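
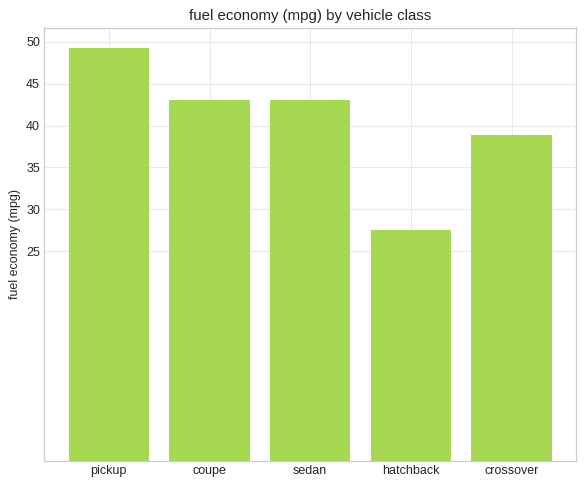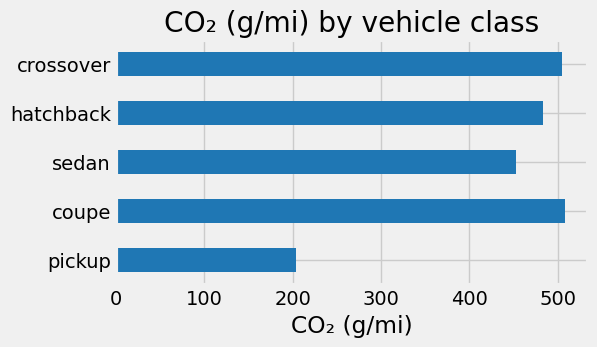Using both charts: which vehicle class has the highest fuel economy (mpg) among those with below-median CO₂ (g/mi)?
pickup

Chart 2 median CO₂ (g/mi) ≈ 500; below-median vehicle classes: pickup, sedan. Among those, pickup has the highest fuel economy (mpg) (≈ 50).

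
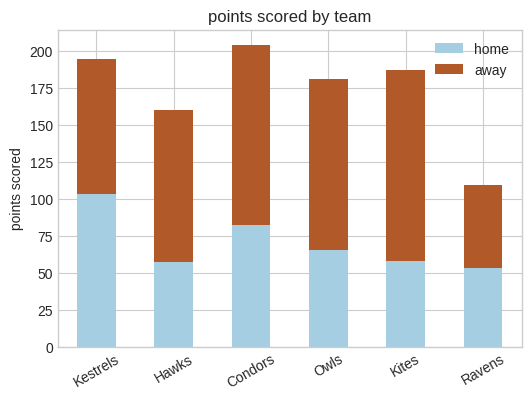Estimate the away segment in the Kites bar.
≈ 120

away top ≈ 180, bottom ≈ 60; segment ≈ 120.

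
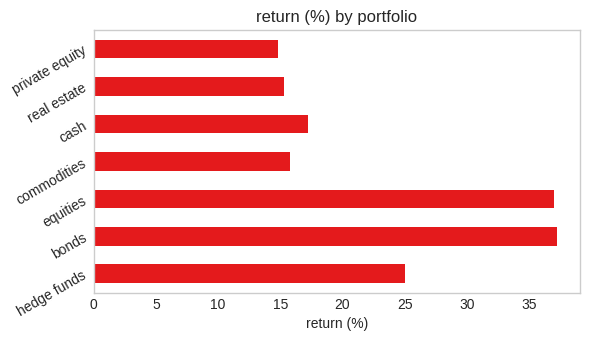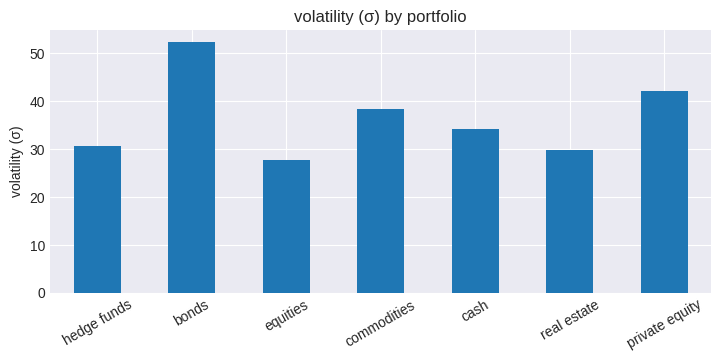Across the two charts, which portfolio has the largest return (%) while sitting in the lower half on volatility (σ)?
equities

Chart 2 median volatility (σ) ≈ 35; below-median portfolios: hedge funds, equities, real estate. Among those, equities has the highest return (%) (≈ 35).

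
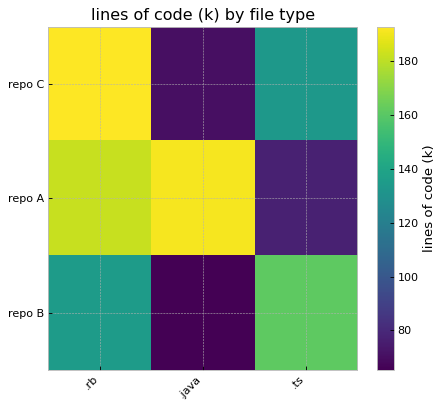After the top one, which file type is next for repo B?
.rb

Top 3 for repo B: .ts ≈ 160, .rb ≈ 140, .java ≈ 60.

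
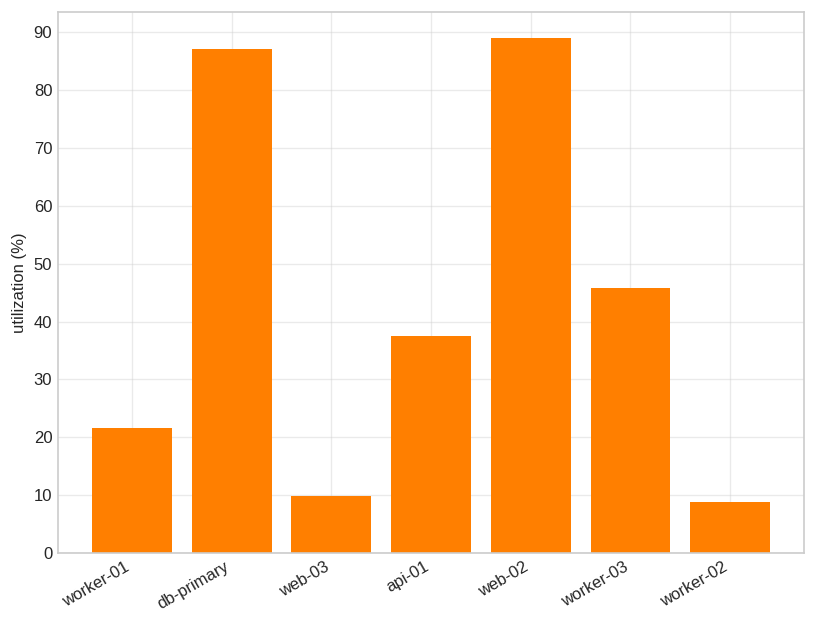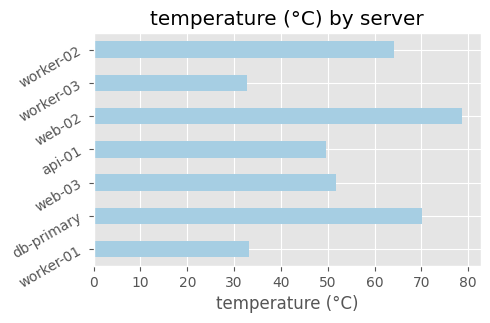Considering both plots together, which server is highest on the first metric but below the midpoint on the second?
worker-03

Chart 2 median temperature (°C) ≈ 50; below-median servers: worker-01, api-01, worker-03. Among those, worker-03 has the highest utilization (%) (≈ 50).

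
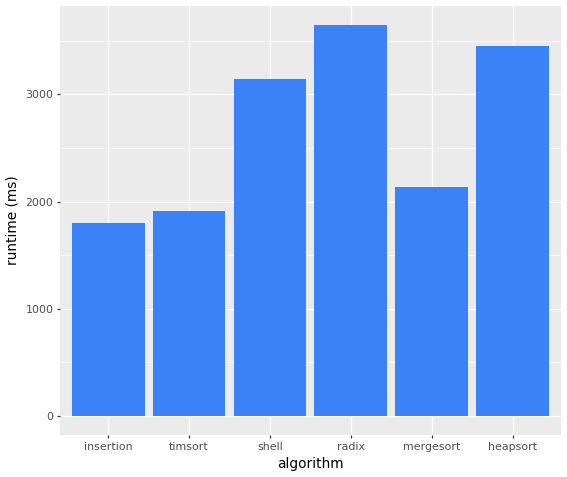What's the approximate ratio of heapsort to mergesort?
heapsort ≈ 3500, mergesort ≈ 2000; 3500/2000 ≈ 1.75.

≈ 1.75×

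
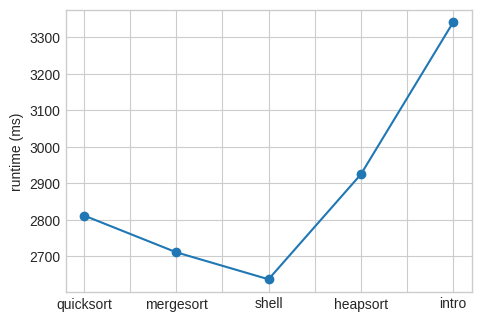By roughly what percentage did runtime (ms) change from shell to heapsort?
≈ +11.5%

shell ≈ 2600, heapsort ≈ 2900; (2900 − 2600) / 2600 ≈ +11.5%.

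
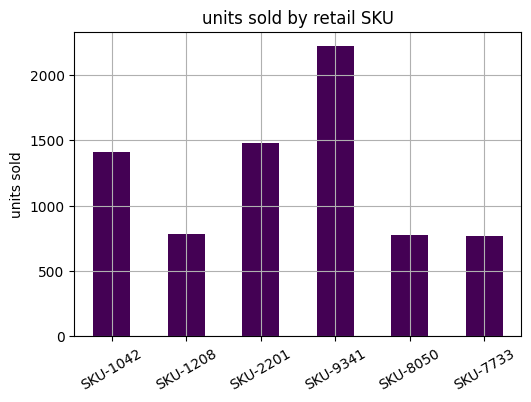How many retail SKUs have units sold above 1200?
Above 1200: SKU-1042, SKU-2201, SKU-9341.

3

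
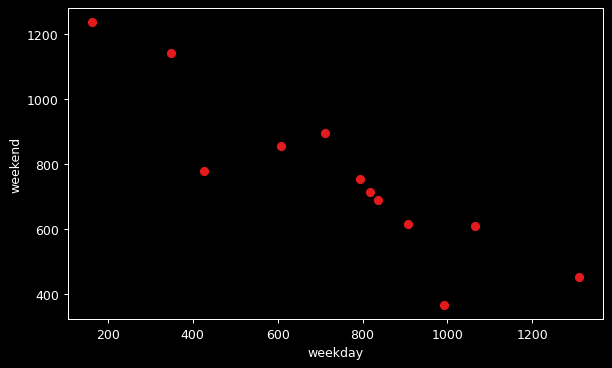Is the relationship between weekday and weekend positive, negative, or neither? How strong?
negative, strong

Points are negatively correlated; strong (|r| ≈ 0.9).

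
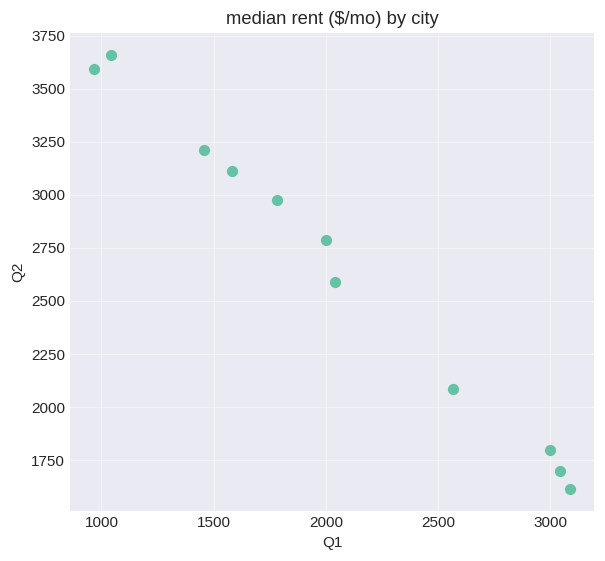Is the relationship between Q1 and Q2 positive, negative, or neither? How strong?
Points are negatively correlated; strong (|r| ≈ 1.0).

negative, strong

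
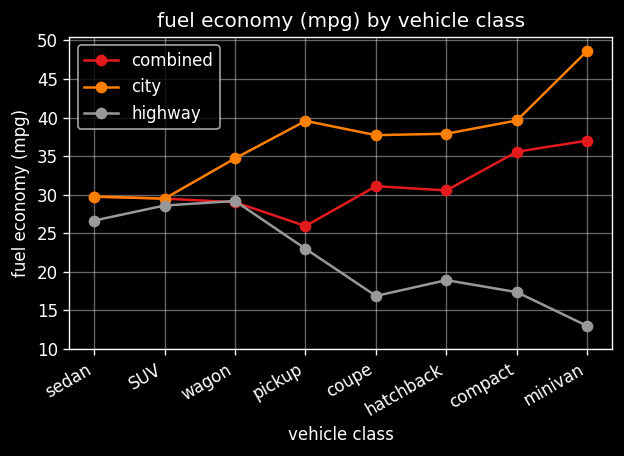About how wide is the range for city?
≈ 20

Max minivan ≈ 50, min SUV ≈ 30; range ≈ 20.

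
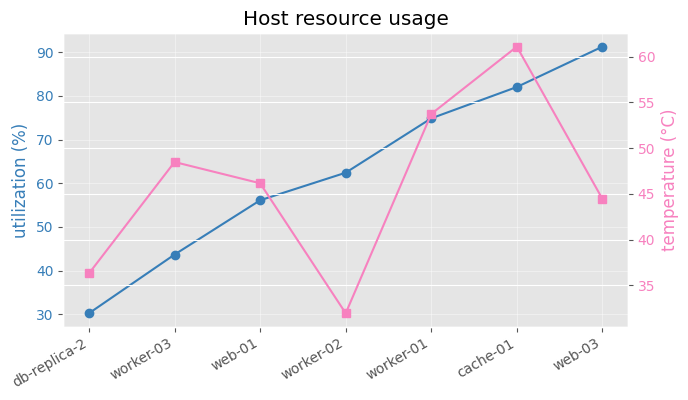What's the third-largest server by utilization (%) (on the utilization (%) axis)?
Top 4 (on the utilization (%) axis): web-03 ≈ 90, cache-01 ≈ 80, worker-01 ≈ 70, worker-02 ≈ 60.

worker-01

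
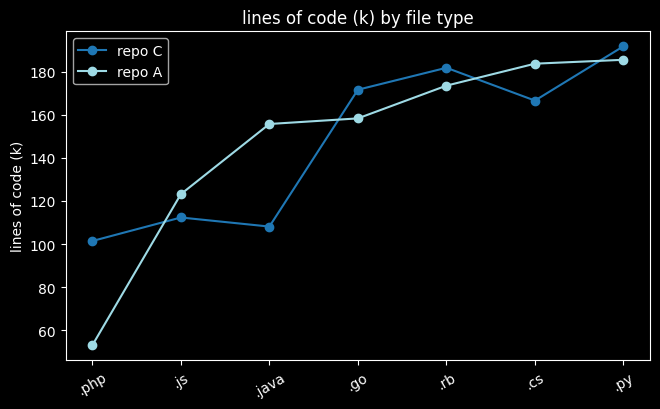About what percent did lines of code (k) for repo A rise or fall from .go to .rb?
≈ +12.5%

.go ≈ 160, .rb ≈ 180; (180 − 160) / 160 ≈ +12.5%.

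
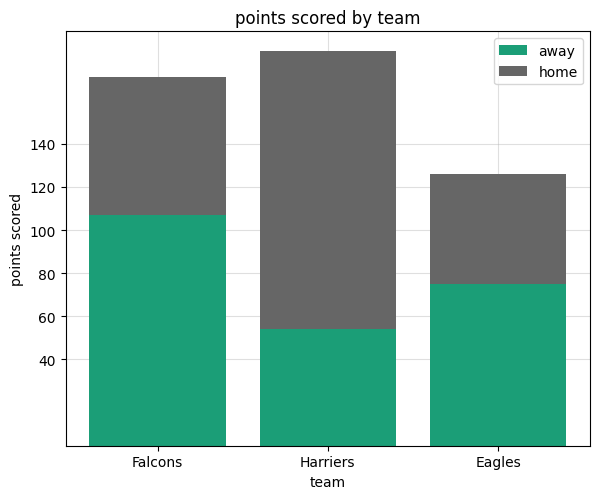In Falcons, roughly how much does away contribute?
≈ 100

away top ≈ 100, bottom ≈ 0; segment ≈ 100.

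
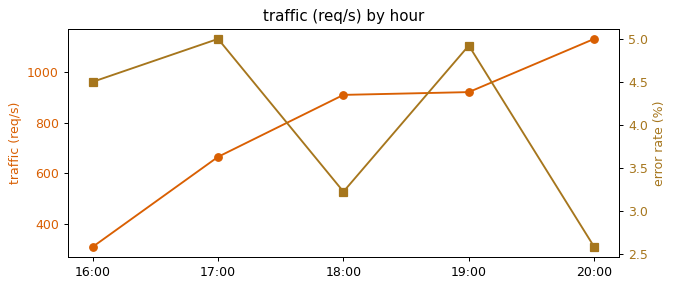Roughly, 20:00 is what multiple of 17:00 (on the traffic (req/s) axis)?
≈ 1.57×

20:00 ≈ 1100, 17:00 ≈ 700; 1100/700 ≈ 1.57.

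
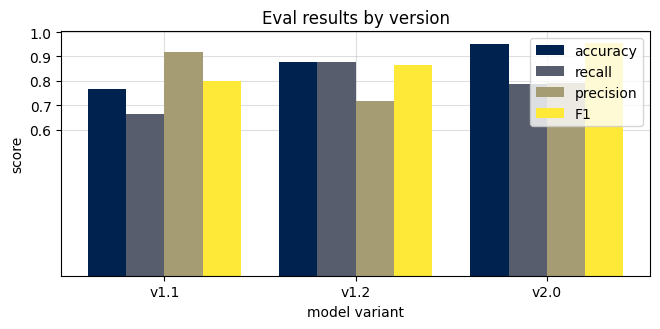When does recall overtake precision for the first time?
v1.1: recall ≈ 0.7 vs precision ≈ 0.9 (not yet); v1.2: recall ≈ 0.9 vs precision ≈ 0.7 (first crossover).

v1.2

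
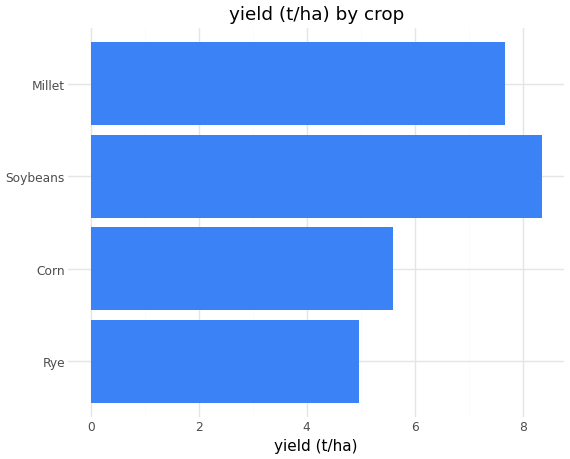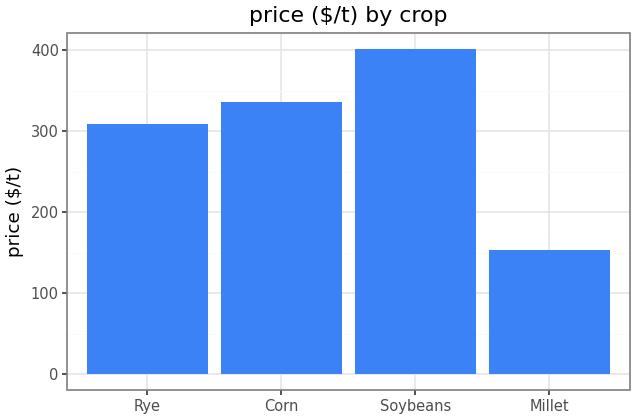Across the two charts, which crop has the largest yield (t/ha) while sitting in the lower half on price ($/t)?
Millet

Chart 2 median price ($/t) ≈ 300; below-median crops: Rye, Millet. Among those, Millet has the highest yield (t/ha) (≈ 8).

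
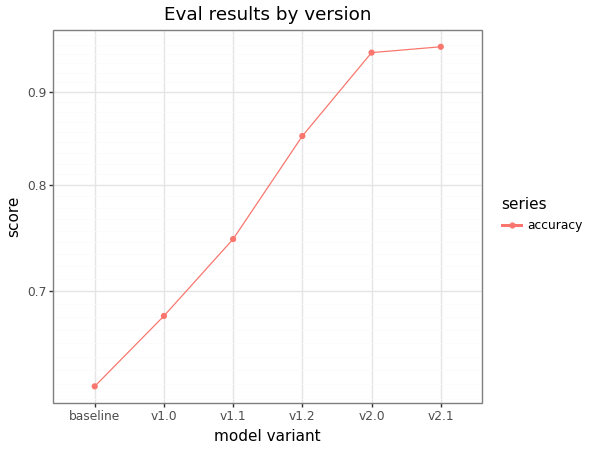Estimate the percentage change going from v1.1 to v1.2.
v1.1 ≈ 0.75, v1.2 ≈ 0.85; (0.85 − 0.75) / 0.75 ≈ +13.3%.

≈ +13.3%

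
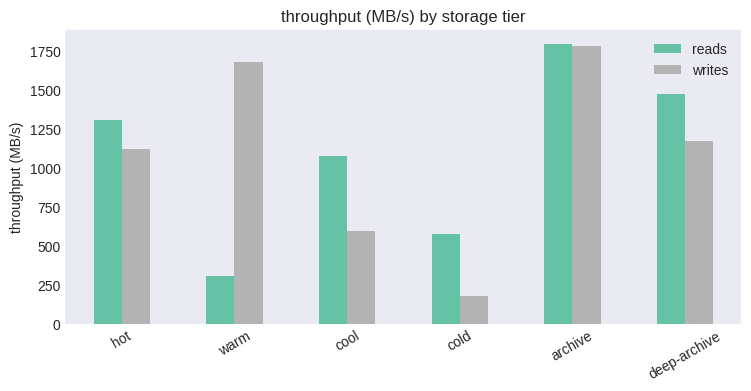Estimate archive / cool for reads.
≈ 1.8×

archive ≈ 1800, cool ≈ 1000; 1800/1000 ≈ 1.8.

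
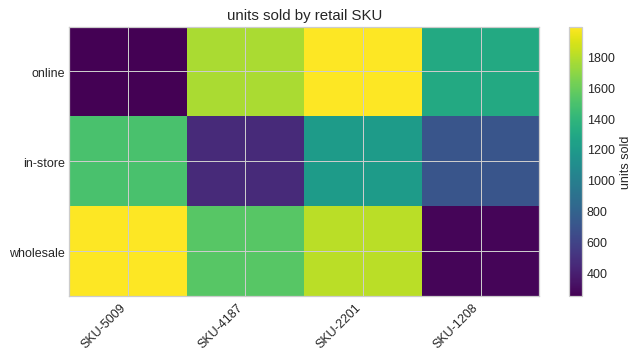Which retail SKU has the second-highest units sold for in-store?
SKU-2201

Top 3 for in-store: SKU-5009 ≈ 1400, SKU-2201 ≈ 1200, SKU-1208 ≈ 800.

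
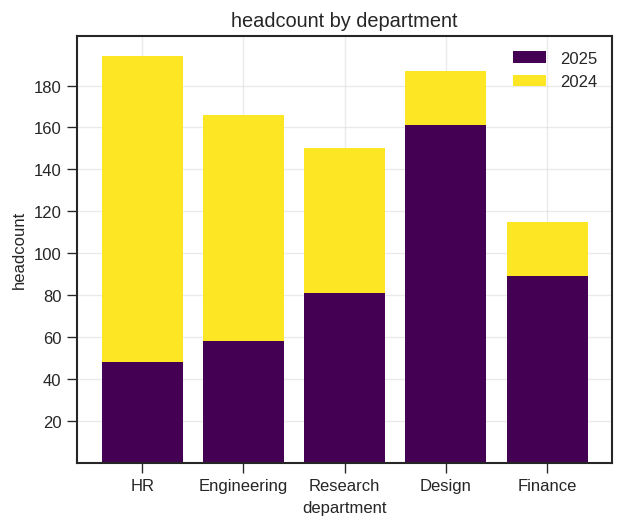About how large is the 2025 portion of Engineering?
≈ 60

2025 top ≈ 60, bottom ≈ 0; segment ≈ 60.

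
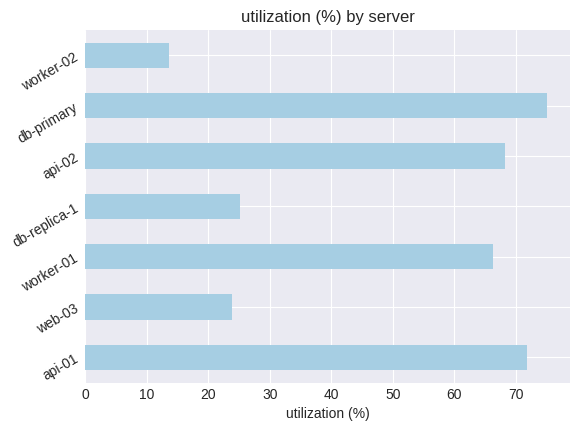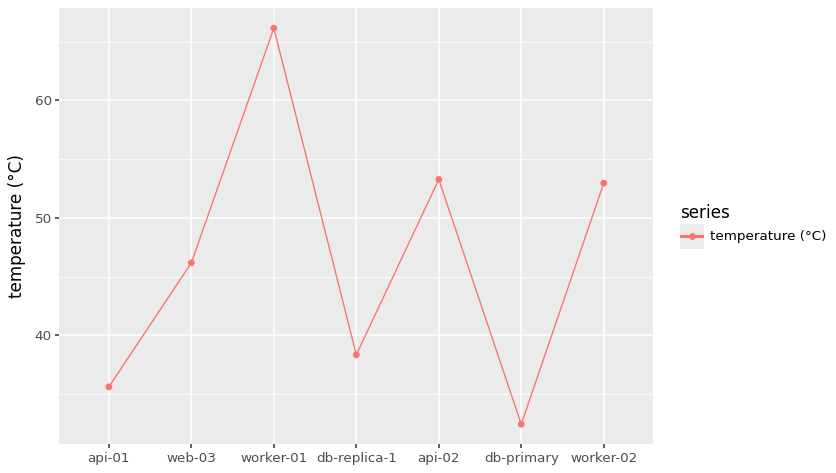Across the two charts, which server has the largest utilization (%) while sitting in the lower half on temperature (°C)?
db-primary

Chart 2 median temperature (°C) ≈ 50; below-median servers: api-01, db-replica-1, db-primary. Among those, db-primary has the highest utilization (%) (≈ 80).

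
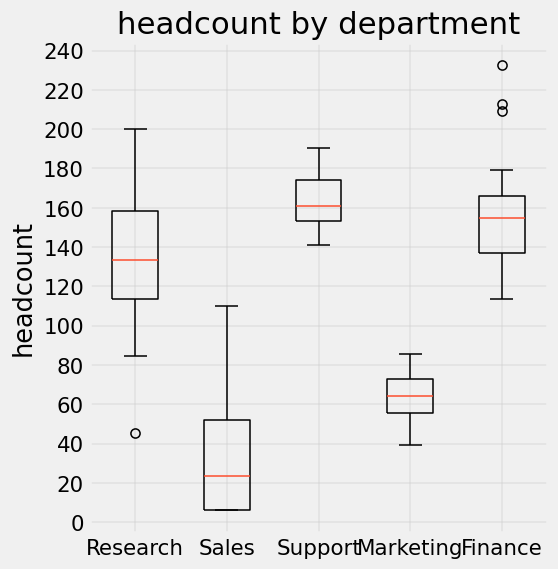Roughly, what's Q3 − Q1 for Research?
Q3 ≈ 160, Q1 ≈ 120; IQR ≈ 40.

≈ 40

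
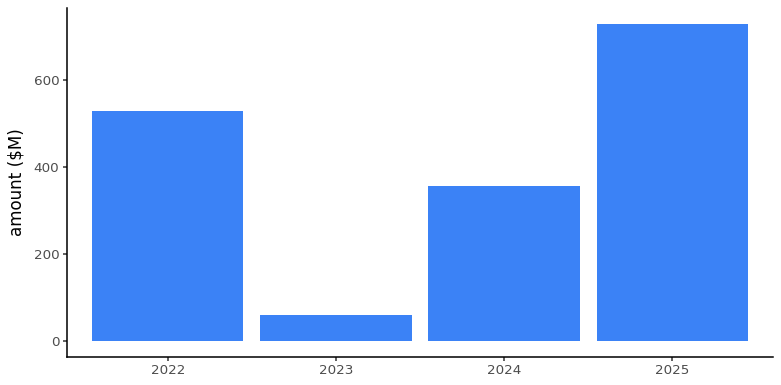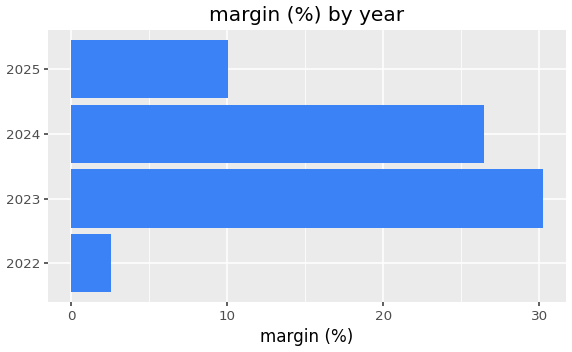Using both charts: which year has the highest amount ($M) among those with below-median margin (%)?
2025

Chart 2 median margin (%) ≈ 20; below-median years: 2022, 2025. Among those, 2025 has the highest amount ($M) (≈ 700).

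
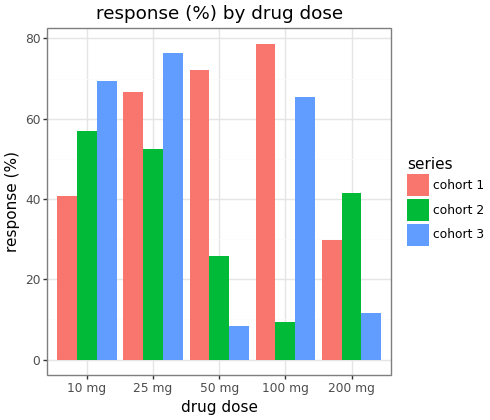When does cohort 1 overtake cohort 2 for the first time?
25 mg

10 mg: cohort 1 ≈ 40 vs cohort 2 ≈ 60 (not yet); 25 mg: cohort 1 ≈ 70 vs cohort 2 ≈ 50 (first crossover).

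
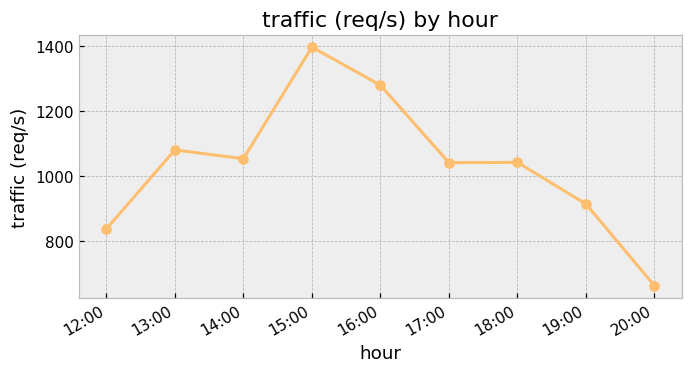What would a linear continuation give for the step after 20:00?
≈ 550

Last three: 1000, 900, 700 → slope ≈ -150/step → next ≈ 550.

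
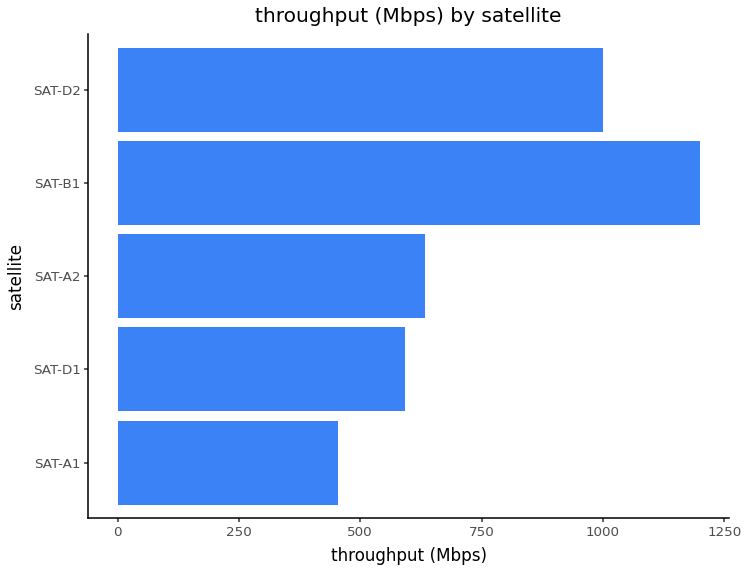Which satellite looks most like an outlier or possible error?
SAT-B1

SAT-B1 ≈ 1200; the rest sit between ≈ 500 and ≈ 1000.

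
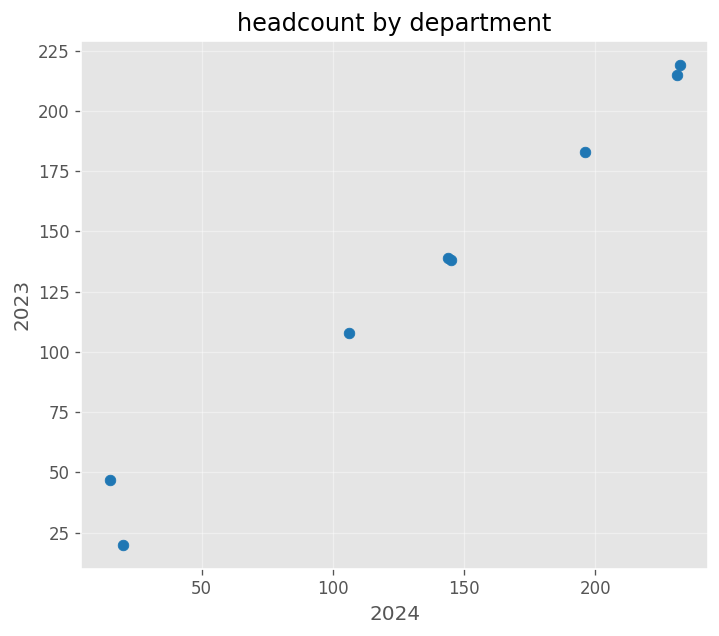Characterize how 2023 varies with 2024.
Points are positively correlated; strong (|r| ≈ 1.0).

positive, strong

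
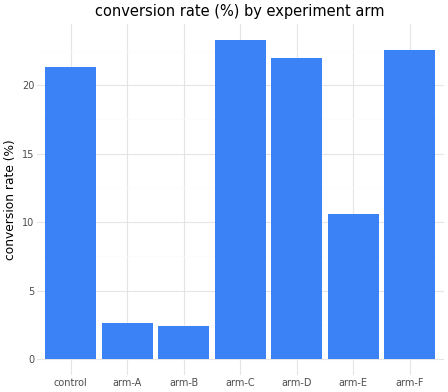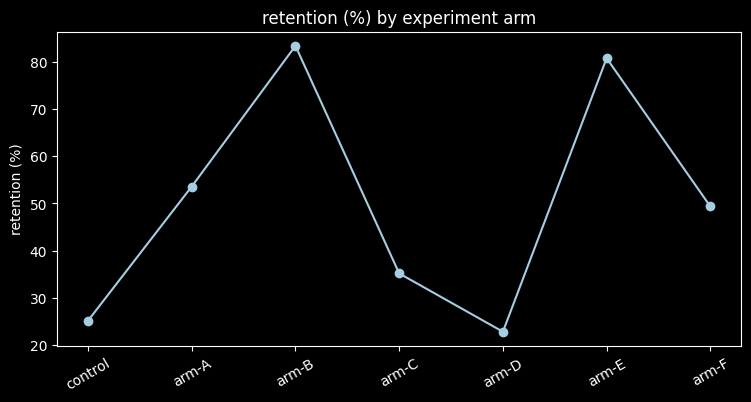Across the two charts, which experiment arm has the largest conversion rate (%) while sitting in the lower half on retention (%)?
Chart 2 median retention (%) ≈ 50; below-median experiment arms: control, arm-C, arm-D. Among those, arm-C has the highest conversion rate (%) (≈ 25).

arm-C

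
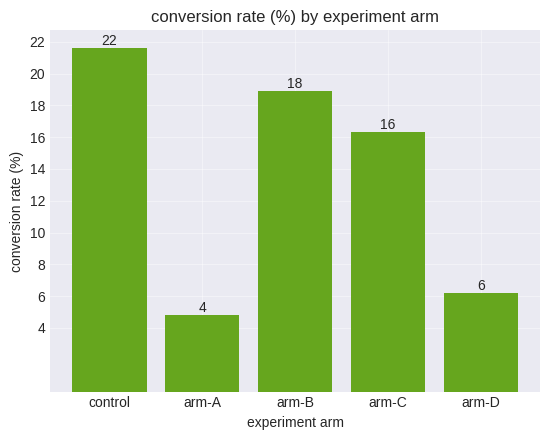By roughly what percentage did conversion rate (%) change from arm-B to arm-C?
arm-B ≈ 18, arm-C ≈ 16; (16 − 18) / 18 ≈ -11.1%.

≈ -11.1%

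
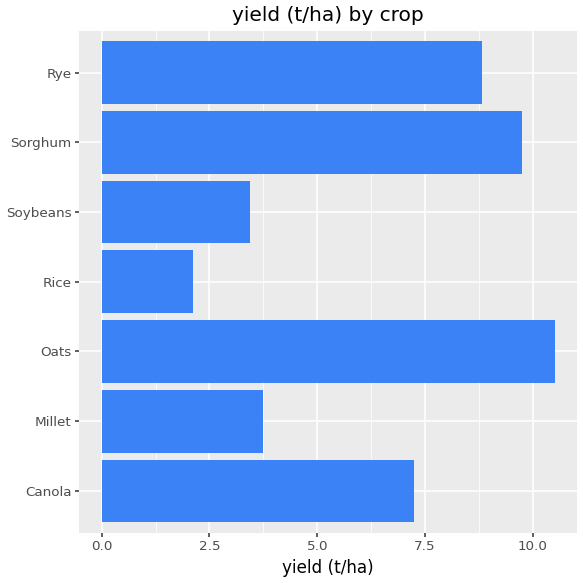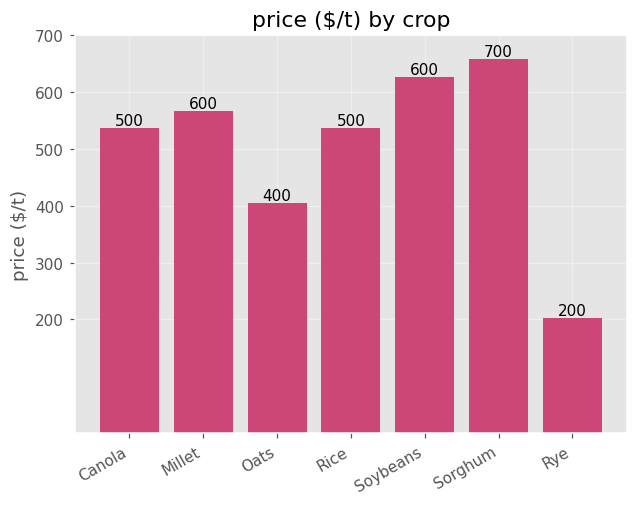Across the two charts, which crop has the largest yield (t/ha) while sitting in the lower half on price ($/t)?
Chart 2 median price ($/t) ≈ 500; below-median crops: Canola, Oats, Rye. Among those, Oats has the highest yield (t/ha) (≈ 11).

Oats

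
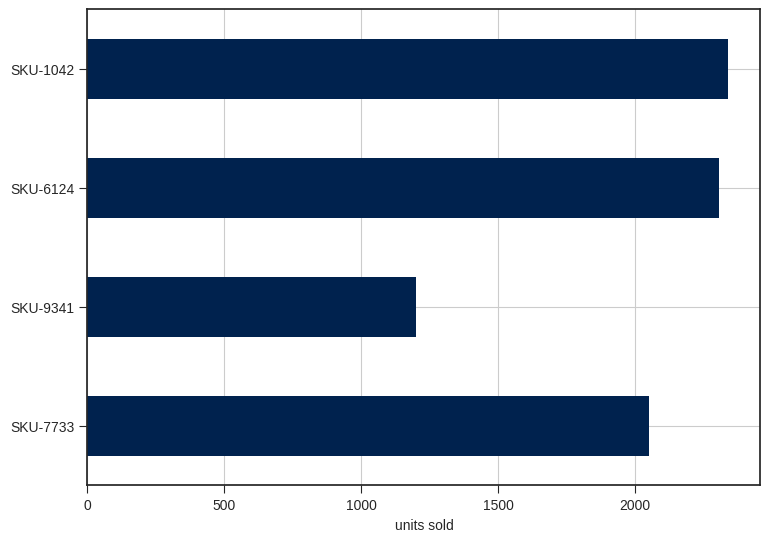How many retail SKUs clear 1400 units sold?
3

Above 1400: SKU-7733, SKU-6124, SKU-1042.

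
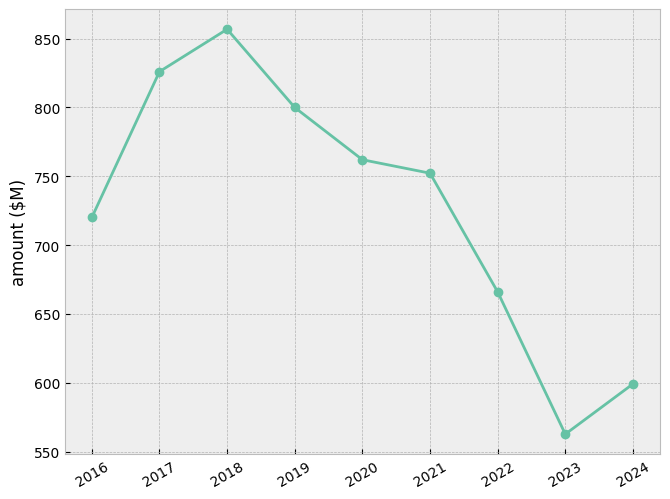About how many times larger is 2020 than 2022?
≈ 1.11×

2020 ≈ 750, 2022 ≈ 675; 750/675 ≈ 1.11.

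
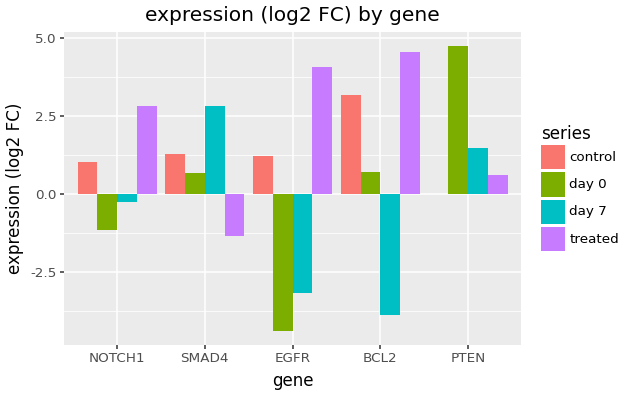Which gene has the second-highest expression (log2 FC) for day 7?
Top 3 for day 7: SMAD4 ≈ 3, PTEN ≈ 1, NOTCH1 ≈ 0.

PTEN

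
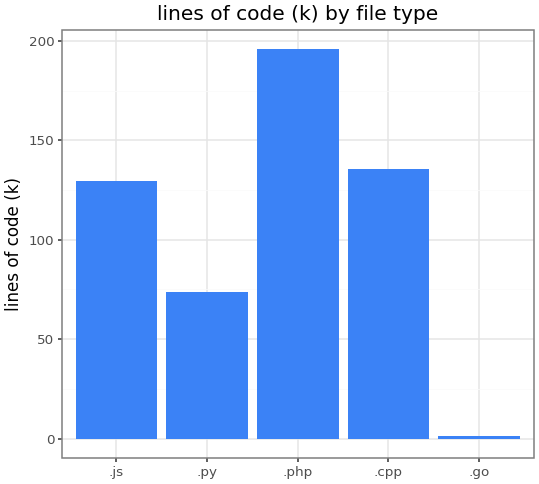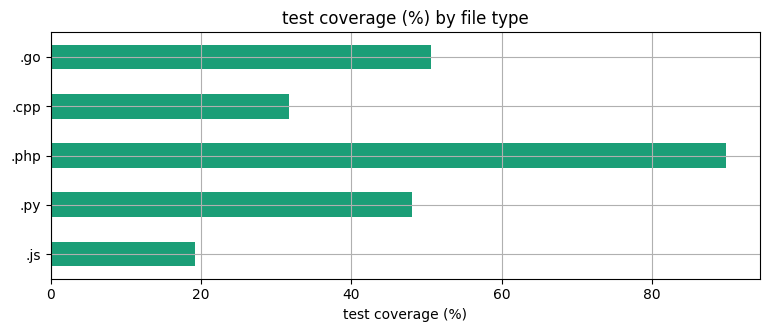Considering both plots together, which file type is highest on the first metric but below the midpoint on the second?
.cpp

Chart 2 median test coverage (%) ≈ 50; below-median file types: .js, .cpp. Among those, .cpp has the highest lines of code (k) (≈ 140).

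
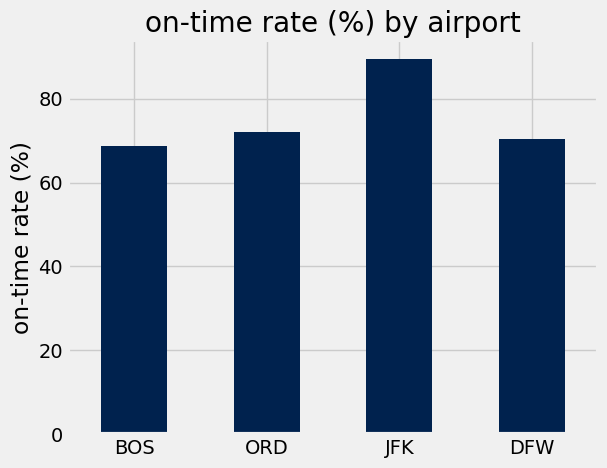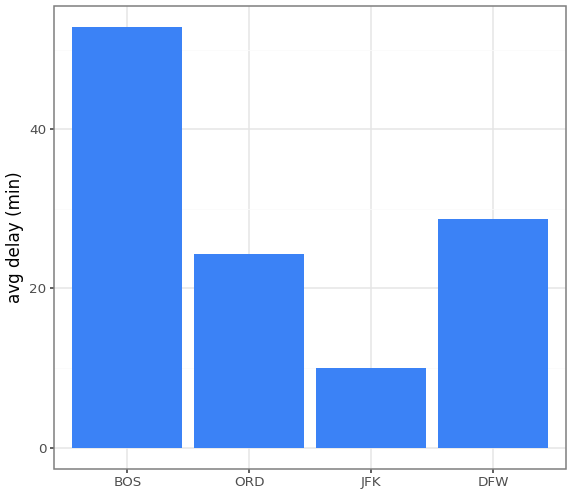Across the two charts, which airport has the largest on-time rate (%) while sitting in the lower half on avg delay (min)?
Chart 2 median avg delay (min) ≈ 25; below-median airports: ORD, JFK. Among those, JFK has the highest on-time rate (%) (≈ 90).

JFK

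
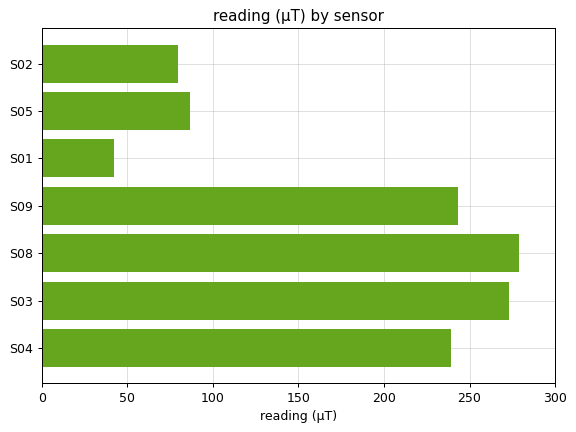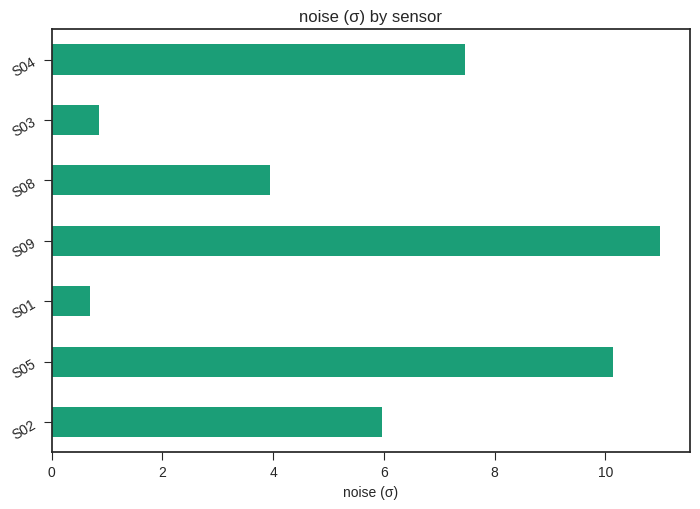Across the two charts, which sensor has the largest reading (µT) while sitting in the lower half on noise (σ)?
Chart 2 median noise (σ) ≈ 6; below-median sensors: S01, S08, S03. Among those, S08 has the highest reading (µT) (≈ 300).

S08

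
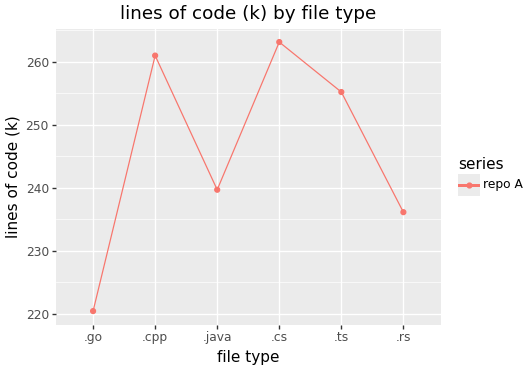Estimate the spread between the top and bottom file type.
≈ 45

Max .cs ≈ 265, min .go ≈ 220; range ≈ 45.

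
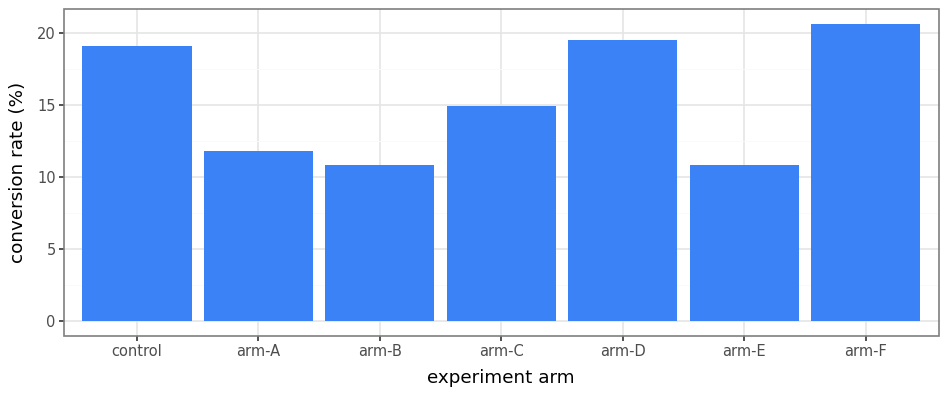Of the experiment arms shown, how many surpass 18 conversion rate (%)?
Above 18: control, arm-D, arm-F.

3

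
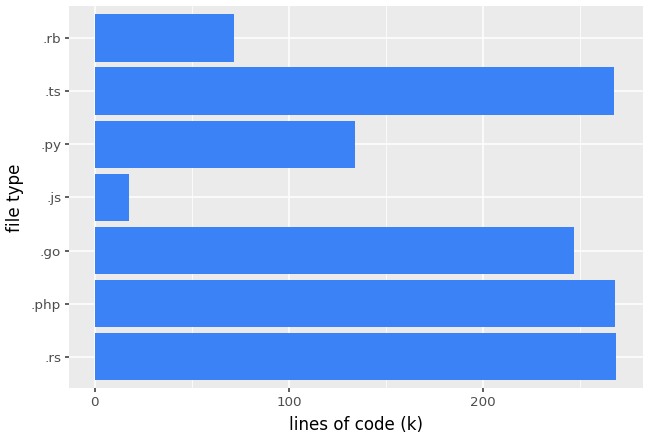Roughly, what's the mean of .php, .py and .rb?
≈ 158

(275 + 125 + 75) / 3 ≈ 158.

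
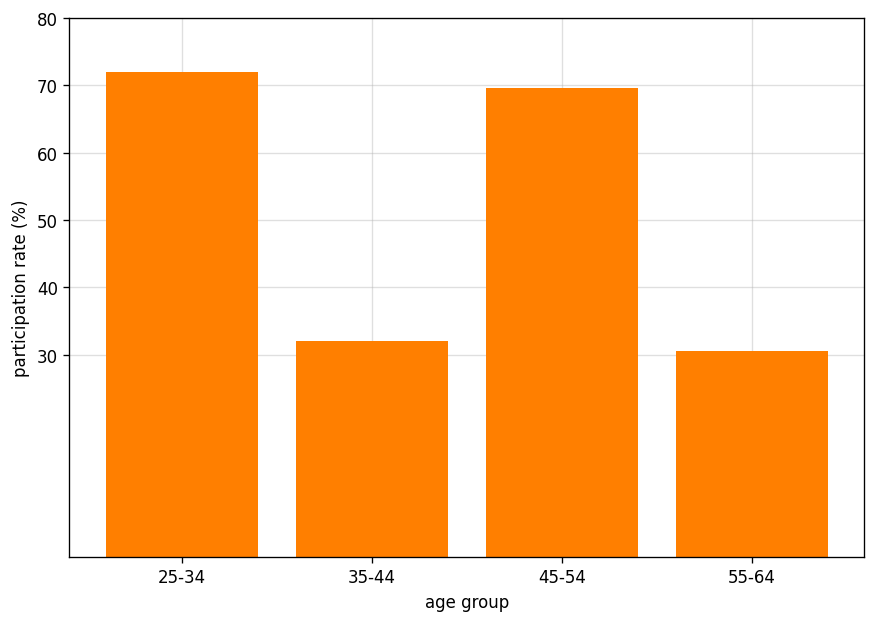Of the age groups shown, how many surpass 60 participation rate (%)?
2

Above 60: 25-34, 45-54.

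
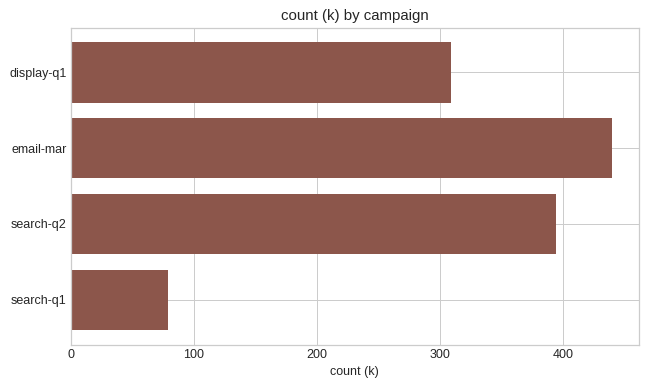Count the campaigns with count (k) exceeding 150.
3

Above 150: display-q1, email-mar, search-q2.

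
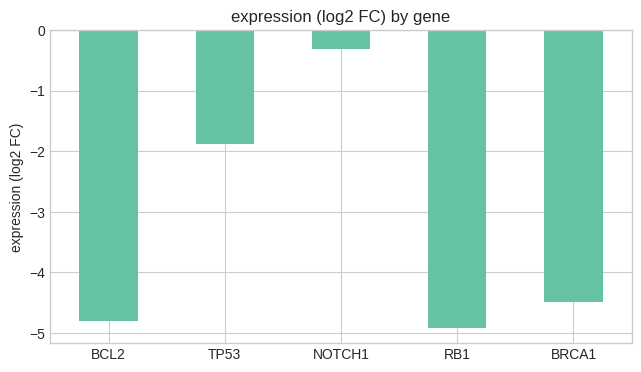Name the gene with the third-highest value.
Top 4: NOTCH1 ≈ -0.5, TP53 ≈ -2.0, BRCA1 ≈ -4.5, BCL2 ≈ -5.0.

BRCA1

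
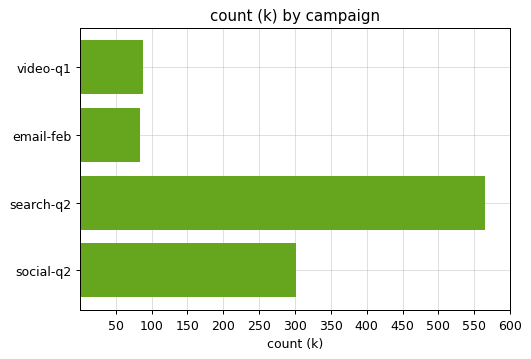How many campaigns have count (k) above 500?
Above 500: search-q2.

1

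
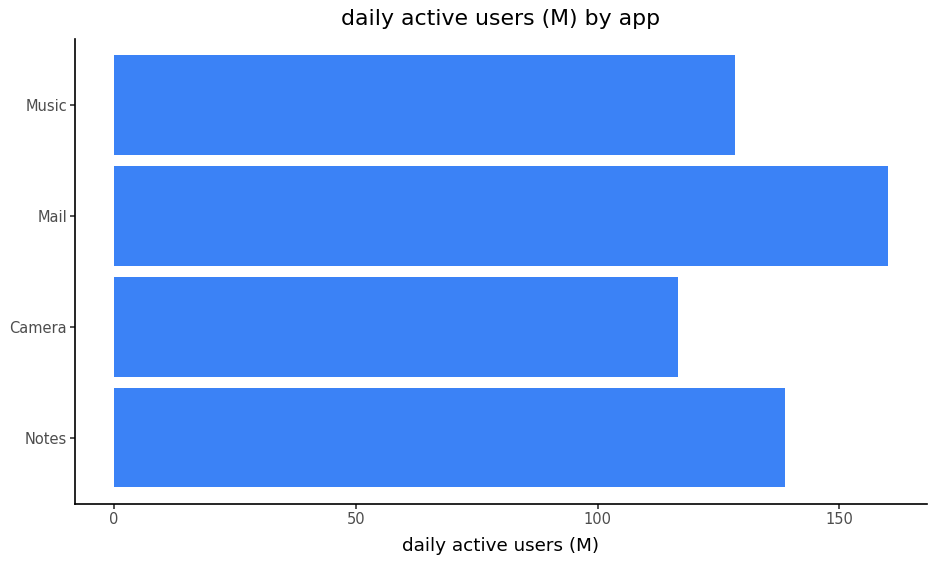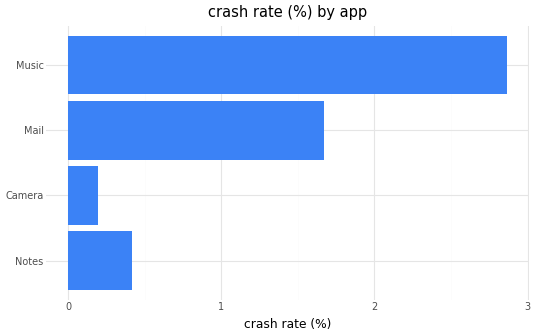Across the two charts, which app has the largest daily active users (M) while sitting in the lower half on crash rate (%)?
Notes

Chart 2 median crash rate (%) ≈ 1; below-median apps: Notes, Camera. Among those, Notes has the highest daily active users (M) (≈ 140).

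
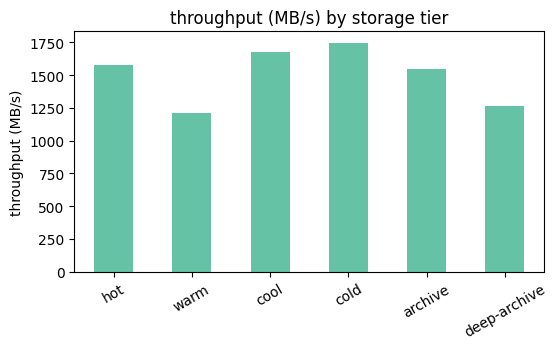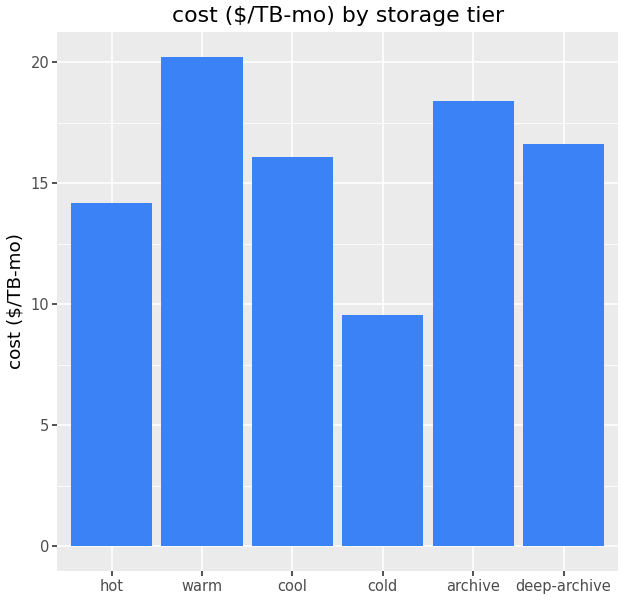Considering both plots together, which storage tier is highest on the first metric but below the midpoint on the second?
cold

Chart 2 median cost ($/TB-mo) ≈ 16; below-median storage tiers: hot, cool, cold. Among those, cold has the highest throughput (MB/s) (≈ 1800).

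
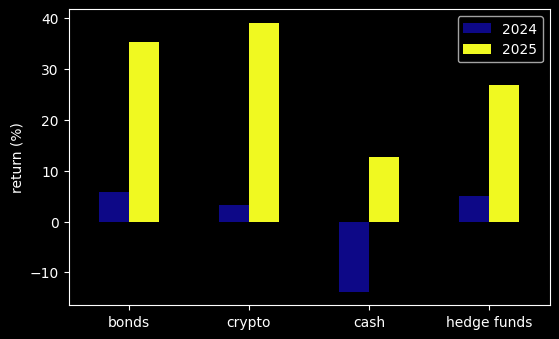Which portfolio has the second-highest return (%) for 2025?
Top 3 for 2025: crypto ≈ 40, bonds ≈ 35, hedge funds ≈ 25.

bonds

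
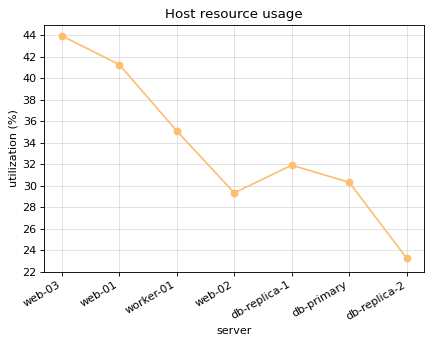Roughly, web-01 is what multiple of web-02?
≈ 1.4×

web-01 ≈ 42, web-02 ≈ 30; 42/30 ≈ 1.4.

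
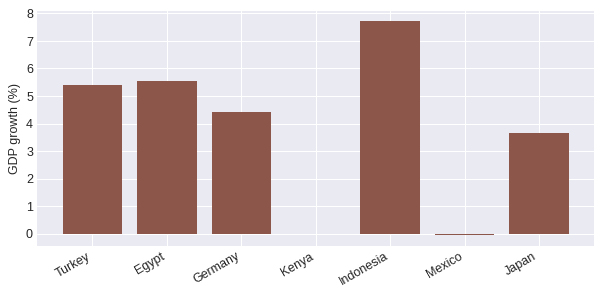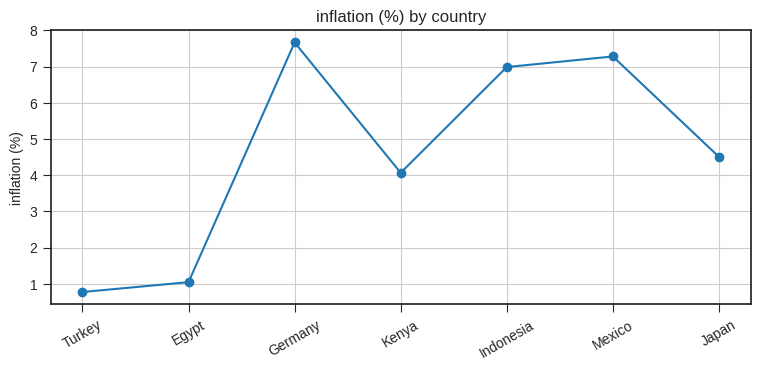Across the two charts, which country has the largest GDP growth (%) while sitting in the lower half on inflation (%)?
Egypt

Chart 2 median inflation (%) ≈ 5; below-median countries: Turkey, Egypt, Kenya. Among those, Egypt has the highest GDP growth (%) (≈ 6).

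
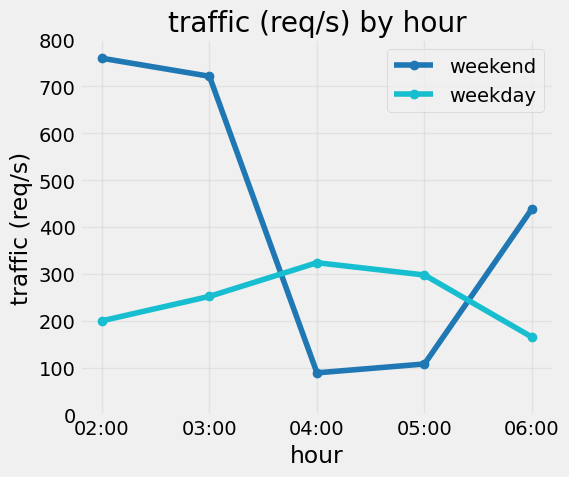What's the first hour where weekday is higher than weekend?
04:00

03:00: weekday ≈ 300 vs weekend ≈ 700 (not yet); 04:00: weekday ≈ 300 vs weekend ≈ 100 (first crossover).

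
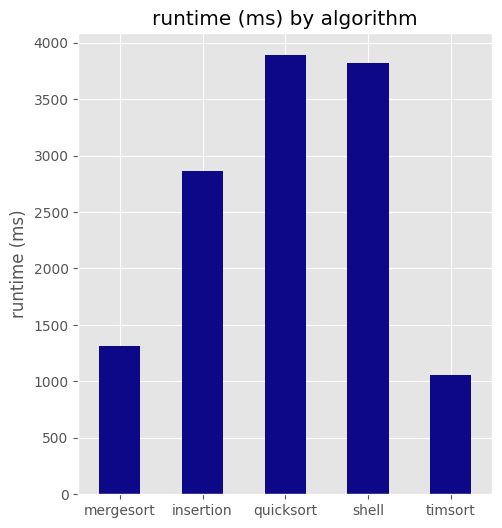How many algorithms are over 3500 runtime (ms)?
Above 3500: quicksort, shell.

2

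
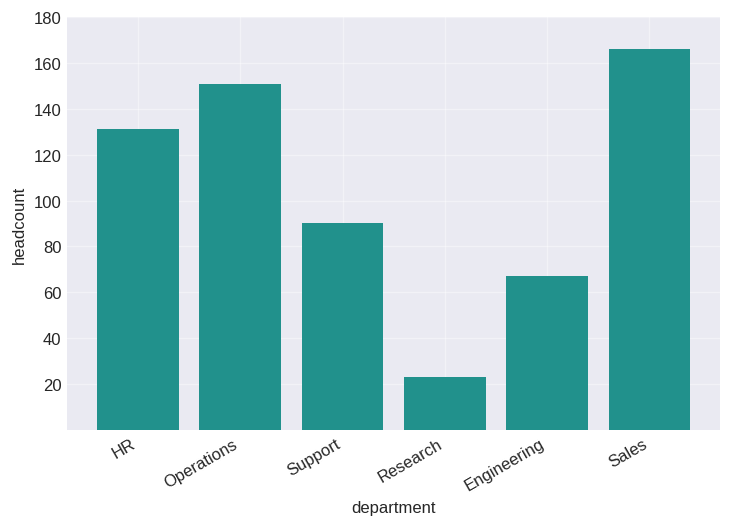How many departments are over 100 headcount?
3

Above 100: HR, Operations, Sales.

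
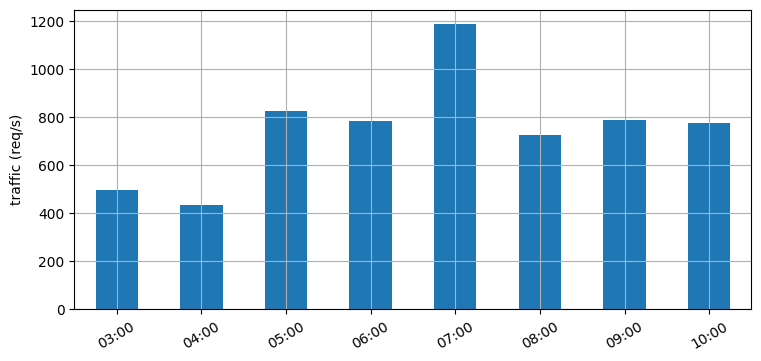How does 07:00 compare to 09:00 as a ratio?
07:00 ≈ 1200, 09:00 ≈ 800; 1200/800 ≈ 1.5.

≈ 1.5×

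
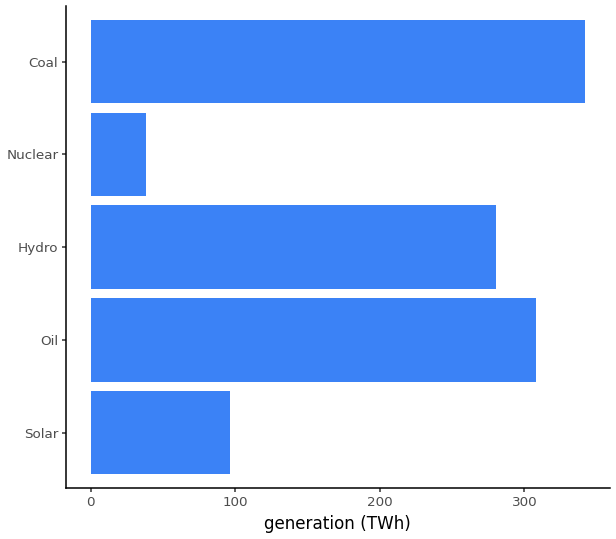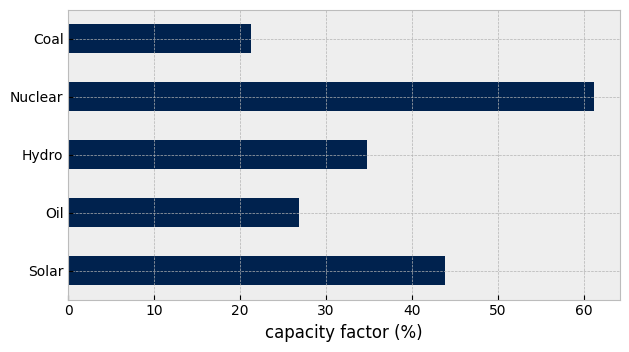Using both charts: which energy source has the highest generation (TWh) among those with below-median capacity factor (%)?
Chart 2 median capacity factor (%) ≈ 30; below-median energy sources: Oil, Coal. Among those, Coal has the highest generation (TWh) (≈ 350).

Coal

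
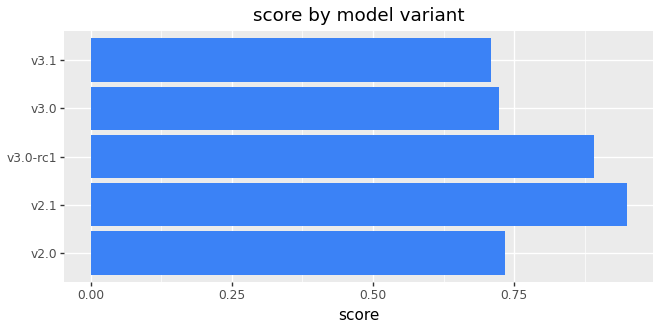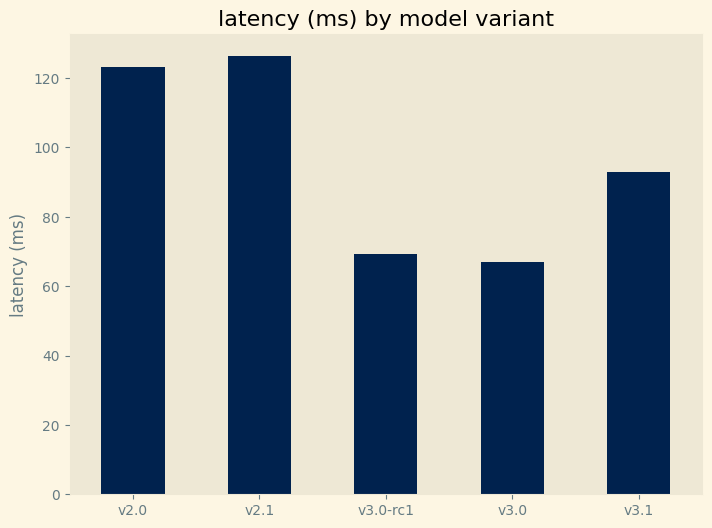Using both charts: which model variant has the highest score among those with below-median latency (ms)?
Chart 2 median latency (ms) ≈ 100; below-median model variants: v3.0-rc1, v3.0. Among those, v3.0-rc1 has the highest score (≈ 0.9).

v3.0-rc1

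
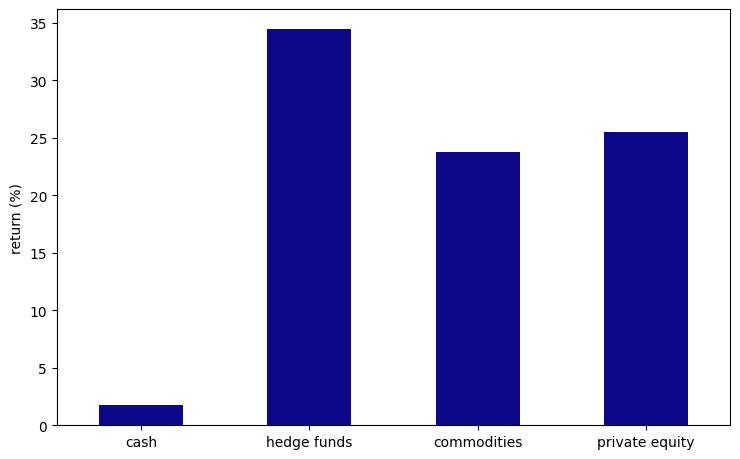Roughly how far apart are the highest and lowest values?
Max hedge funds ≈ 35, min cash ≈ 0; range ≈ 35.

≈ 35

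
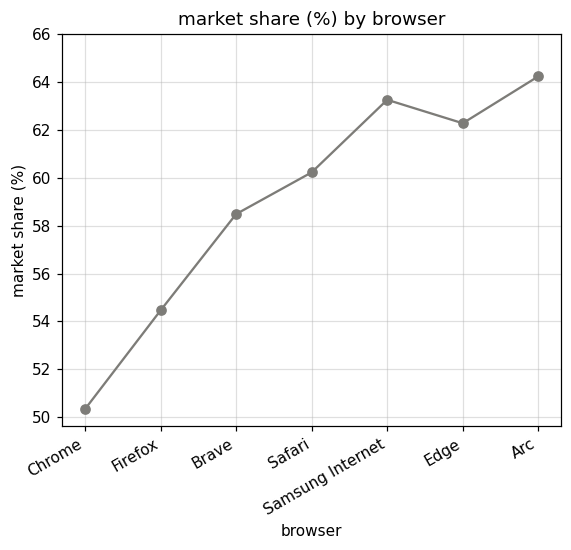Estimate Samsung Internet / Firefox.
Samsung Internet ≈ 64, Firefox ≈ 54; 64/54 ≈ 1.19.

≈ 1.19×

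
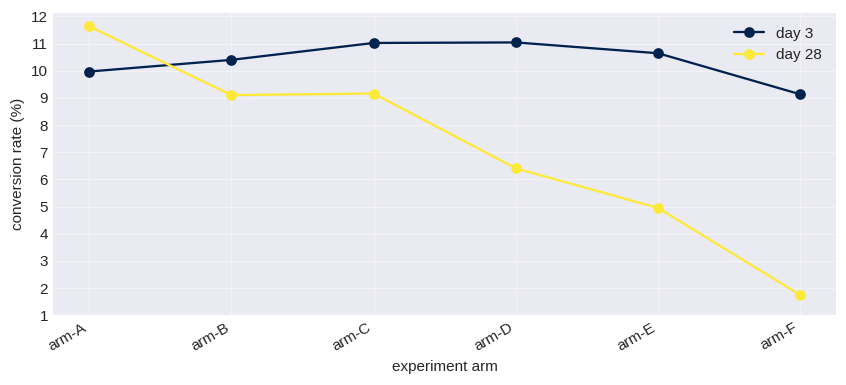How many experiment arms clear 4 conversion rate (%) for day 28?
5

Above 4: arm-A, arm-B, arm-C, arm-D, arm-E.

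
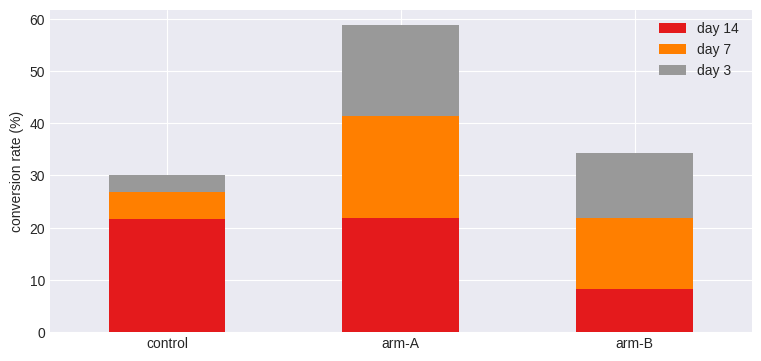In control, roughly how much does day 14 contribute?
≈ 20

day 14 top ≈ 20, bottom ≈ 0; segment ≈ 20.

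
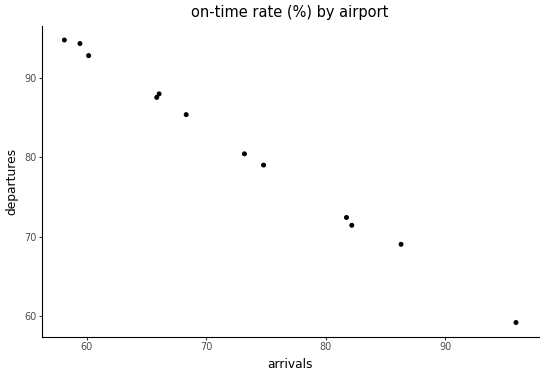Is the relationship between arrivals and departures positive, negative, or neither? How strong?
Points are negatively correlated; strong (|r| ≈ 1.0).

negative, strong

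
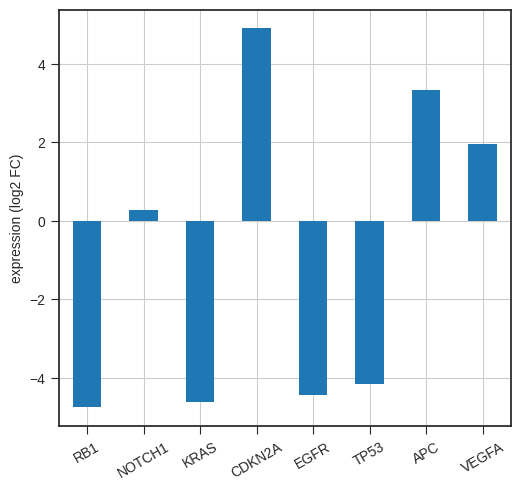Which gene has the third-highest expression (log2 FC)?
Top 4: CDKN2A ≈ 5, APC ≈ 3, VEGFA ≈ 2, NOTCH1 ≈ 0.

VEGFA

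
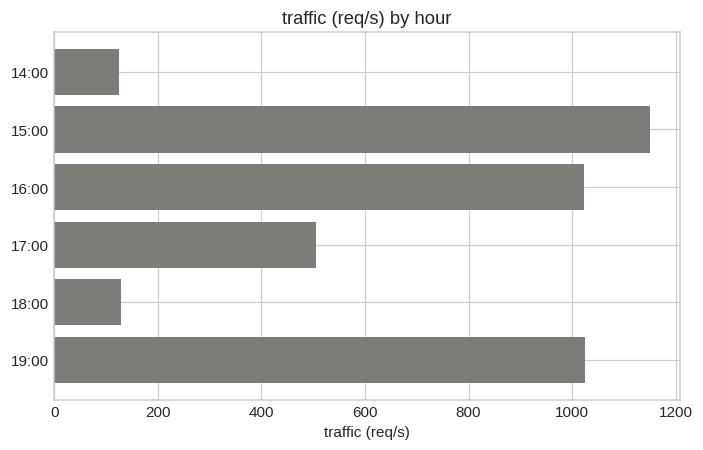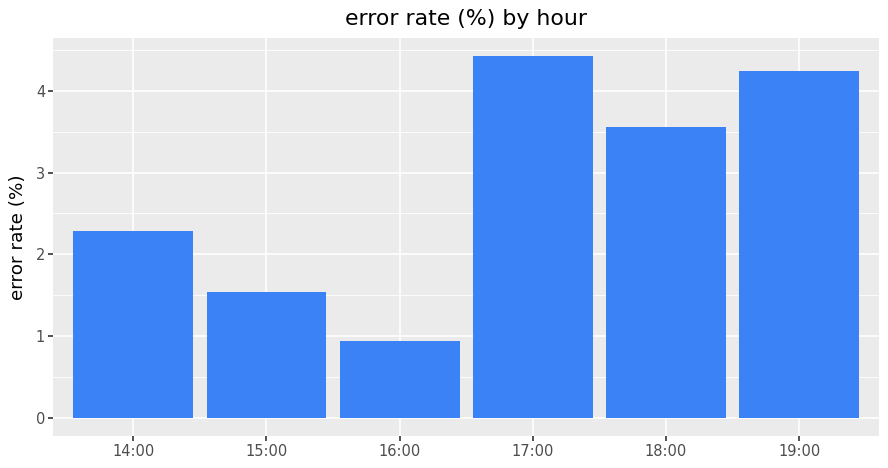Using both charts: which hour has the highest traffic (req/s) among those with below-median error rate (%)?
15:00

Chart 2 median error rate (%) ≈ 3; below-median hours: 14:00, 15:00, 16:00. Among those, 15:00 has the highest traffic (req/s) (≈ 1200).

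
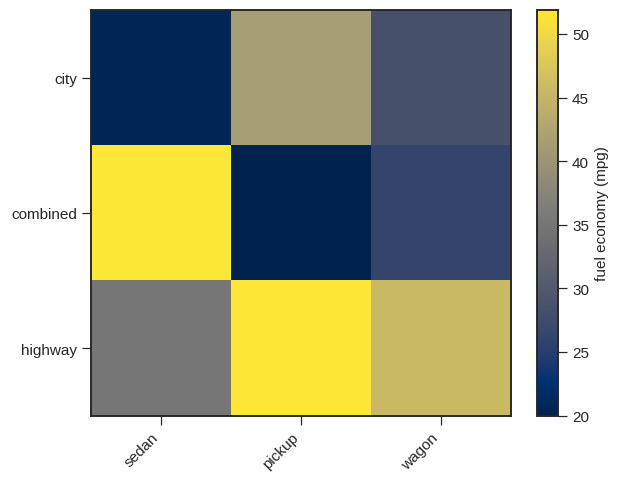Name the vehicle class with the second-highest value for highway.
Top 3 for highway: pickup ≈ 50, wagon ≈ 45, sedan ≈ 35.

wagon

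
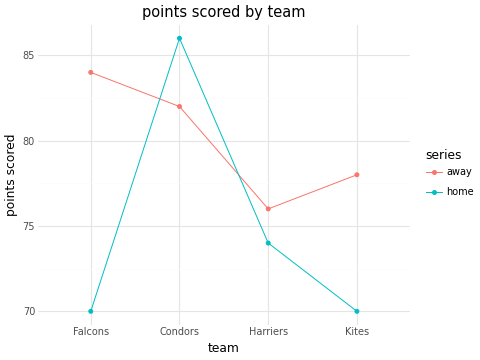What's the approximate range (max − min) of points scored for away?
≈ 8

Max Falcons ≈ 84, min Harriers ≈ 76; range ≈ 8.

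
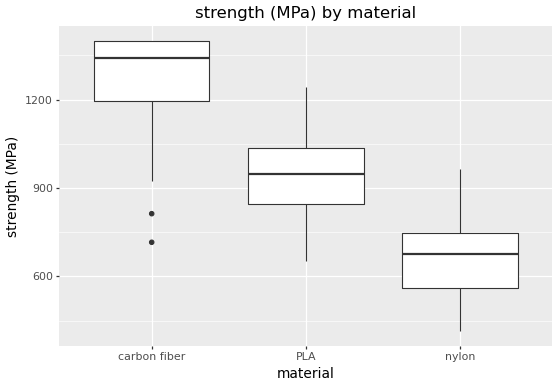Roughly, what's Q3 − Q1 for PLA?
Q3 ≈ 1000, Q1 ≈ 800; IQR ≈ 200.

≈ 200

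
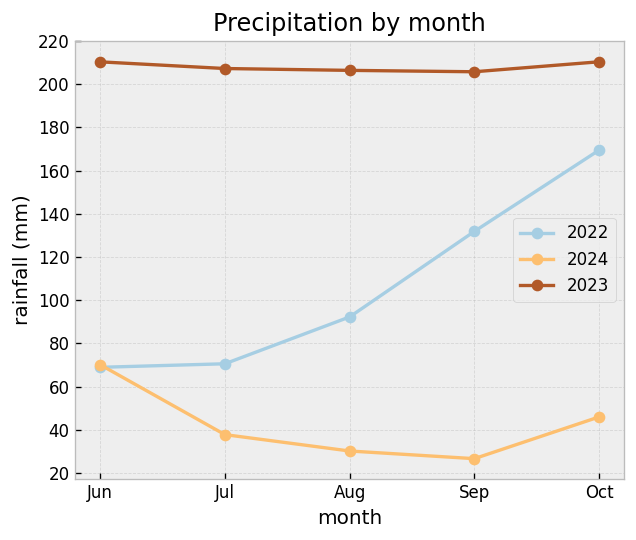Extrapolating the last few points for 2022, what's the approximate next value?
Last three: 100, 140, 160 → slope ≈ 30/step → next ≈ 190.

≈ 190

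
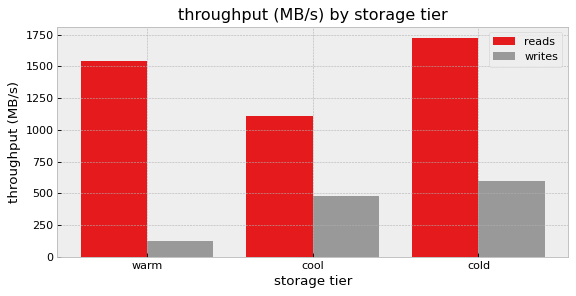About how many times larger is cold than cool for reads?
cold ≈ 1800, cool ≈ 1200; 1800/1200 ≈ 1.5.

≈ 1.5×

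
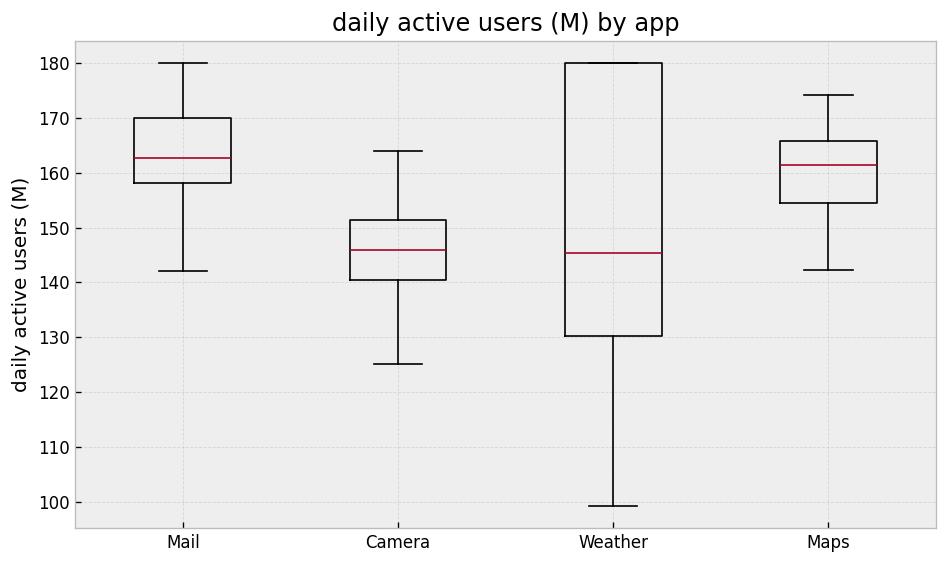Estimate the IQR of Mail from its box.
Q3 ≈ 170, Q1 ≈ 158; IQR ≈ 12.

≈ 12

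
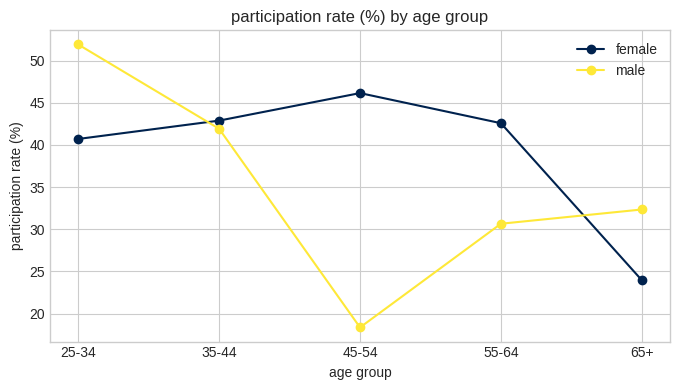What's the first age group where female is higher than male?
25-34: female ≈ 40 vs male ≈ 50 (not yet); 35-44: female ≈ 45 vs male ≈ 40 (first crossover).

35-44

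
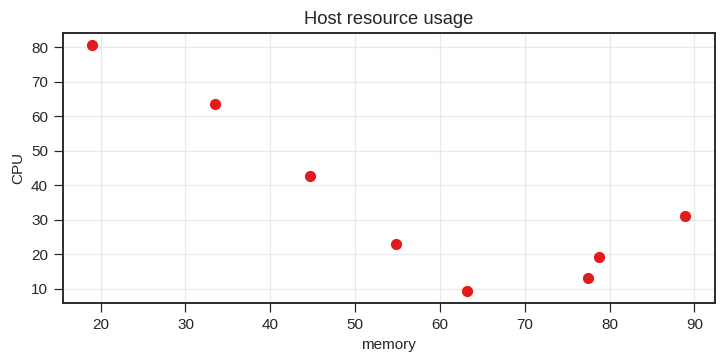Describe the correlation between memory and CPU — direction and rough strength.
negative, strong

Points are negatively correlated; strong (|r| ≈ 0.8).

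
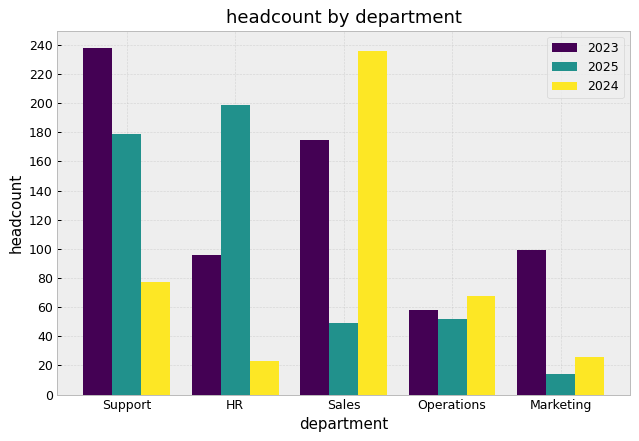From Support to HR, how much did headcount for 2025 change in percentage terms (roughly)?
≈ +11.1%

Support ≈ 180, HR ≈ 200; (200 − 180) / 180 ≈ +11.1%.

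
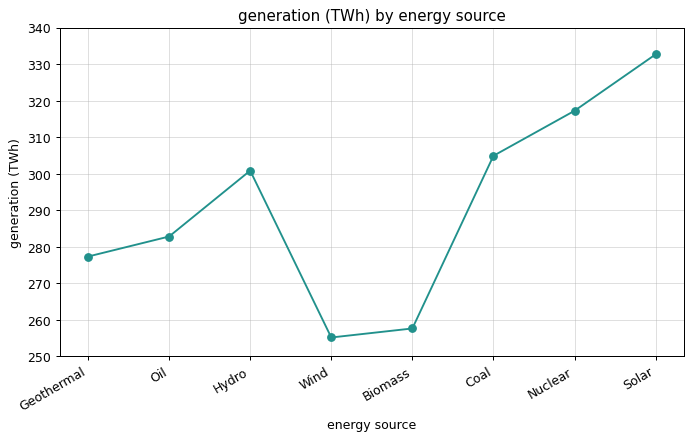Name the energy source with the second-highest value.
Top 3: Solar ≈ 330, Nuclear ≈ 320, Coal ≈ 300.

Nuclear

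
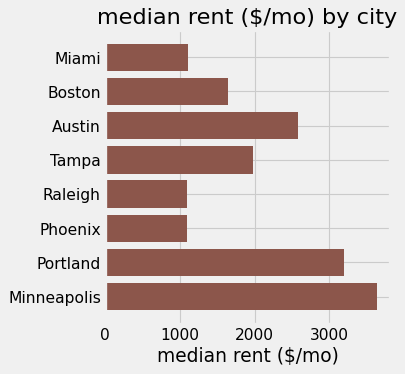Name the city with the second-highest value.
Top 3: Minneapolis ≈ 3500, Portland ≈ 3000, Austin ≈ 2500.

Portland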